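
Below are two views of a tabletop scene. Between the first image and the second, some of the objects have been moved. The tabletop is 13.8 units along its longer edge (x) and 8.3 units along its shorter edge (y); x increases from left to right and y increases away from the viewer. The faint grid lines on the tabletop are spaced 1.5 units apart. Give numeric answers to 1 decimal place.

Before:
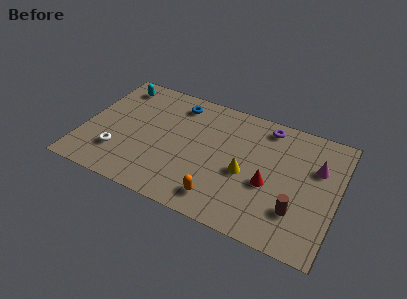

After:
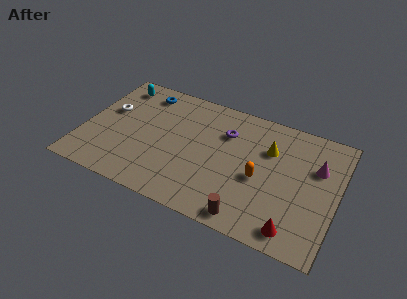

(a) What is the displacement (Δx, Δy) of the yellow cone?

(1.1, 2.1)

The yellow cone started near (8.9, 3.6) and ended near (10.0, 5.7).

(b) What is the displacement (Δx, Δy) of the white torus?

(-0.9, 2.8)

The white torus was at about (2.1, 2.2) and moved to about (1.2, 5.0).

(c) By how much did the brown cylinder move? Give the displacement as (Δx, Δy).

(-2.4, -1.4)

The brown cylinder started near (11.8, 2.3) and ended near (9.4, 0.9).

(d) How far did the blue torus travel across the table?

1.9

The blue torus moved from about (4.8, 6.9) to (2.9, 7.0), a distance of √(1.9² + 0.1²) ≈ 1.9.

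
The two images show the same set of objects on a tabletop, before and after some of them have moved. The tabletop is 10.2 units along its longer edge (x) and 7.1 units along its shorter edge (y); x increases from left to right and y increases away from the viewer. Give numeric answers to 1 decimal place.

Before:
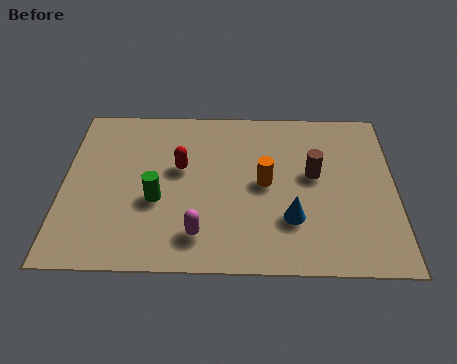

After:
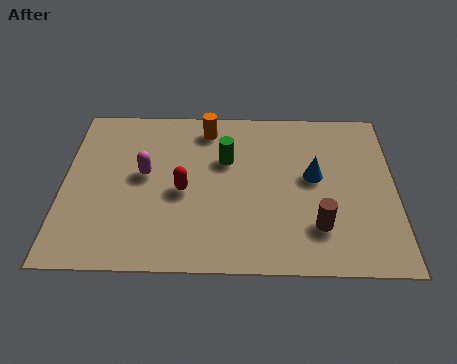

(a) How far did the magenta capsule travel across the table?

3.0

The magenta capsule was near (4.2, 1.4) before and (2.5, 3.9) after, so it travelled √(1.7² + 2.5²) ≈ 3.0 units.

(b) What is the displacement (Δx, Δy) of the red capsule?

(0.1, -1.0)

The red capsule was at about (3.6, 4.2) and moved to about (3.7, 3.2).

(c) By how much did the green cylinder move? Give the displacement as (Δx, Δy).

(2.1, 1.8)

The green cylinder started near (2.9, 2.8) and ended near (5.0, 4.6).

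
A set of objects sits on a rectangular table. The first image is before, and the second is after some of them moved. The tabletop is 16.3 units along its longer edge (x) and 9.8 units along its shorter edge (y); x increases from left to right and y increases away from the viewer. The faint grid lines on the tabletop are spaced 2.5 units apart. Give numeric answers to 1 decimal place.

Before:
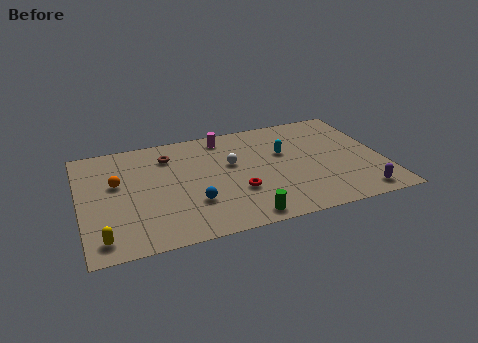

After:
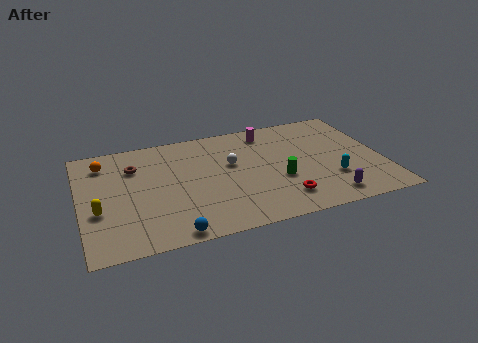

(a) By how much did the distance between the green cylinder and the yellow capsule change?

+2.3

Before: roughly 7.4 units apart; after: 9.7. That's 2.3 units further apart.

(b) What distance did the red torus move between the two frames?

2.6

The red torus was near (8.3, 3.3) before and (10.6, 2.0) after, so it travelled √(2.3² + 1.3²) ≈ 2.6 units.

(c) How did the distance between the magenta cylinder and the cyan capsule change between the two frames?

+2.2

Before: roughly 3.9 units apart; after: 6.1. That's 2.2 units further apart.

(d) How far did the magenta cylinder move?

2.4

From (8.0, 8.5) to (10.4, 8.3), the magenta cylinder covered √(2.4² + 0.2²) ≈ 2.4 units.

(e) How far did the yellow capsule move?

2.3

From (1.0, 1.4) to (0.9, 3.7), the yellow capsule covered √(0.1² + 2.3²) ≈ 2.3 units.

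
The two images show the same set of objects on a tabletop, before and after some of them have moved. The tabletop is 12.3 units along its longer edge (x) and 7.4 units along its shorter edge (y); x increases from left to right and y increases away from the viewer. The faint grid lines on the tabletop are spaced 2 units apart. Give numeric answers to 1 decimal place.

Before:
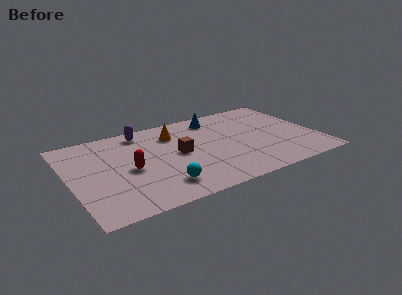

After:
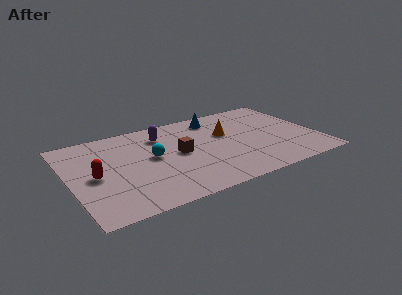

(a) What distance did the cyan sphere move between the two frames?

2.5

From (4.2, 1.5) to (4.1, 4.0), the cyan sphere covered √(0.1² + 2.5²) ≈ 2.5 units.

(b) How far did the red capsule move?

1.7

The red capsule was near (2.9, 3.4) before and (1.2, 3.5) after, so it travelled √(1.7² + 0.1²) ≈ 1.7 units.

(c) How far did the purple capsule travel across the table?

1.1

The purple capsule moved from about (3.9, 6.4) to (4.8, 5.7), a distance of √(0.9² + 0.7²) ≈ 1.1.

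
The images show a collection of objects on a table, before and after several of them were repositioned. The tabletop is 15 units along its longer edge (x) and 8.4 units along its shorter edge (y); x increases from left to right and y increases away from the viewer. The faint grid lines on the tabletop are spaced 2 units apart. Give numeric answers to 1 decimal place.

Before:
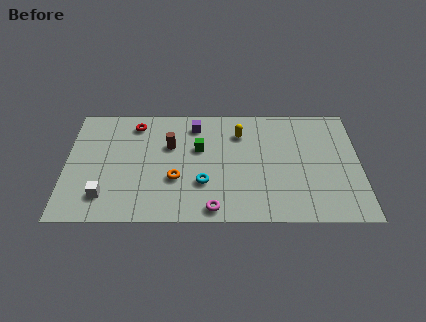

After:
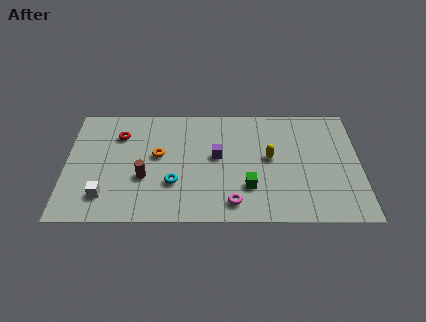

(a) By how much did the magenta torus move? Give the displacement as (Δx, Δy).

(1.0, 0.4)

The magenta torus started near (7.5, 0.9) and ended near (8.5, 1.3).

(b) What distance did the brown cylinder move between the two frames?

2.6

The brown cylinder moved from about (5.3, 5.4) to (4.0, 3.1), a distance of √(1.3² + 2.3²) ≈ 2.6.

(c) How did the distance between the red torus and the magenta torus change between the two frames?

+0.3

They were about 7.3 units apart before and 7.6 after — 0.3 units further apart.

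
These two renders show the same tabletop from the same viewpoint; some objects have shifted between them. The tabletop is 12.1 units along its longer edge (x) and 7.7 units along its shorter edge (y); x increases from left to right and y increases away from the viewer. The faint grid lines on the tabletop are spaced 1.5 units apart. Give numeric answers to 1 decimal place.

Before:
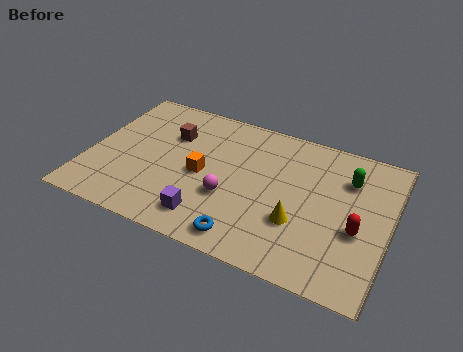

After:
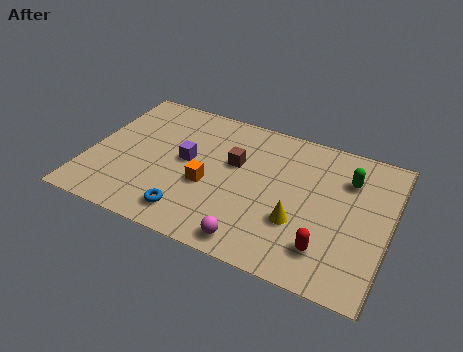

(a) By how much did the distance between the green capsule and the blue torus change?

+1.5

They were about 5.8 units apart before and 7.3 after — 1.5 units further apart.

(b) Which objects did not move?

the yellow cone and the green capsule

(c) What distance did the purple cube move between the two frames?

3.0

From (5.1, 1.4) to (3.9, 4.1), the purple cube covered √(1.2² + 2.7²) ≈ 3.0 units.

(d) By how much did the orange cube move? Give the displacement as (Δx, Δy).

(0.3, -0.5)

The orange cube started near (4.6, 3.6) and ended near (4.9, 3.1).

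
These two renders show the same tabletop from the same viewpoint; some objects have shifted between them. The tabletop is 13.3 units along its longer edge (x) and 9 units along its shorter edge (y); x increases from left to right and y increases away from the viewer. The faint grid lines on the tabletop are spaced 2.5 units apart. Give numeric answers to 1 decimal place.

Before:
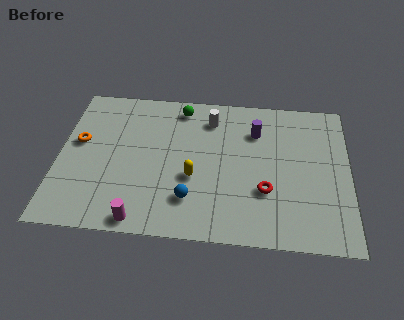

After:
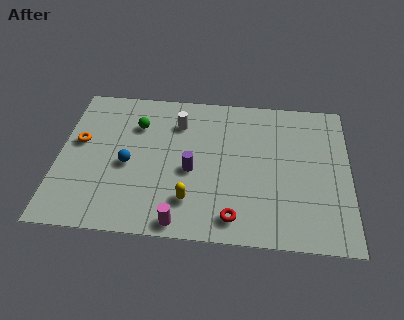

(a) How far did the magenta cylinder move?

1.8

From (3.9, 0.8) to (5.7, 0.8), the magenta cylinder covered √(1.8² + 0.0²) ≈ 1.8 units.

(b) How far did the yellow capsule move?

1.4

The yellow capsule was near (6.2, 3.5) before and (6.1, 2.1) after, so it travelled √(0.1² + 1.4²) ≈ 1.4 units.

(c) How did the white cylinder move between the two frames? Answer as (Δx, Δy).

(-1.5, -0.4)

The white cylinder started near (6.9, 7.2) and ended near (5.4, 6.8).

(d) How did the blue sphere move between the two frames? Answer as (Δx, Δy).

(-2.9, 1.8)

From the two frames, the blue sphere sits at roughly (6.1, 2.2) before and (3.2, 4.0) after.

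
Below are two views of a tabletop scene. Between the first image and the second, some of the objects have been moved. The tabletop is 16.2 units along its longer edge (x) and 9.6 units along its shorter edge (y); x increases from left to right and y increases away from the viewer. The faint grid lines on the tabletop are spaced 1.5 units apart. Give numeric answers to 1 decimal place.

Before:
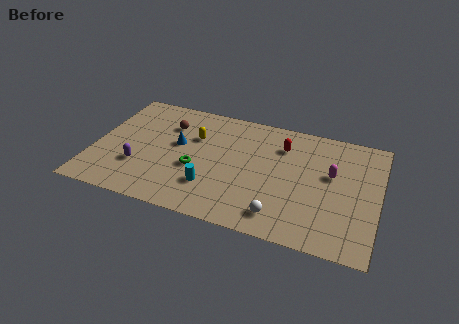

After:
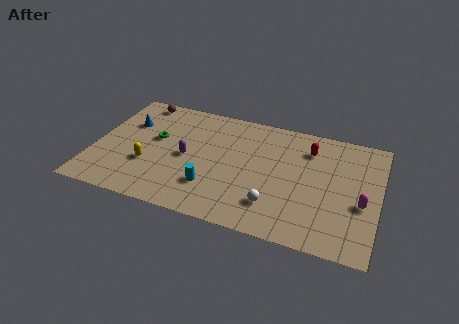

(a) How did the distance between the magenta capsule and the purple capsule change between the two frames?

-1.1

The distance was about 11.1 in the first image and 10.0 in the second, so they moved 1.1 units closer together.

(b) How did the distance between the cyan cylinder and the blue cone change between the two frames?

+2.9

The distance was about 3.6 in the first image and 6.5 in the second, so they moved 2.9 units further apart.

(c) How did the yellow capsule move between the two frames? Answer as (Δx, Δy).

(-2.4, -3.1)

The yellow capsule started near (5.6, 6.4) and ended near (3.2, 3.3).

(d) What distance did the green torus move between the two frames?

3.1

The green torus moved from about (5.9, 3.8) to (3.4, 5.6), a distance of √(2.5² + 1.8²) ≈ 3.1.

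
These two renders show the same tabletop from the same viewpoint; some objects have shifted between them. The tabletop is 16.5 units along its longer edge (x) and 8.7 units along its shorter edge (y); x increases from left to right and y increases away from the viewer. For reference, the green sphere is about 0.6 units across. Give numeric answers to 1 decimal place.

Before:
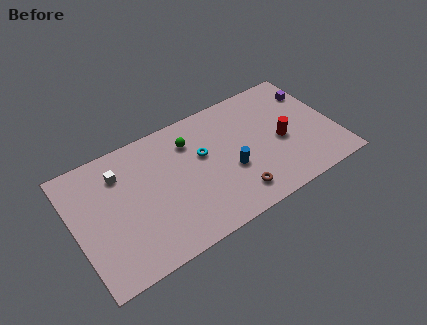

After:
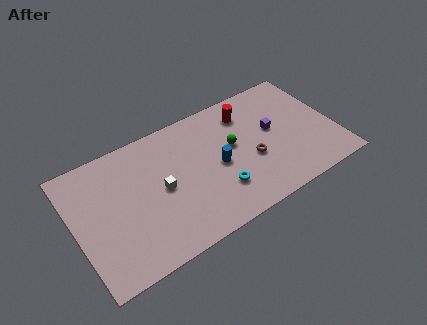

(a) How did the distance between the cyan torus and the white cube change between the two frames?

-1.4

Before: roughly 5.3 units apart; after: 3.9. That's 1.4 units closer together.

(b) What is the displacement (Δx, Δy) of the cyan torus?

(0.6, -2.9)

The cyan torus started near (8.2, 5.3) and ended near (8.8, 2.4).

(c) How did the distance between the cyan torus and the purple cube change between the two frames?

-2.9

The distance was about 7.5 in the first image and 4.6 in the second, so they moved 2.9 units closer together.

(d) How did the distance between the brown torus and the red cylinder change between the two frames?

-0.7

They were about 4.1 units apart before and 3.4 after — 0.7 units closer together.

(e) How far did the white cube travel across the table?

3.3

From (3.1, 6.6) to (5.4, 4.3), the white cube covered √(2.3² + 2.3²) ≈ 3.3 units.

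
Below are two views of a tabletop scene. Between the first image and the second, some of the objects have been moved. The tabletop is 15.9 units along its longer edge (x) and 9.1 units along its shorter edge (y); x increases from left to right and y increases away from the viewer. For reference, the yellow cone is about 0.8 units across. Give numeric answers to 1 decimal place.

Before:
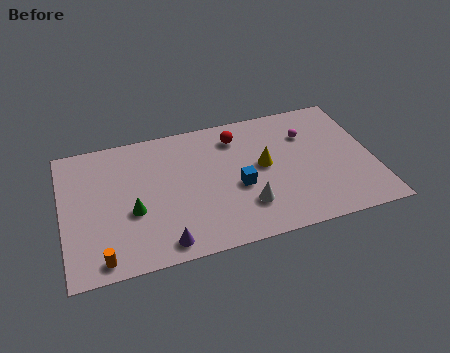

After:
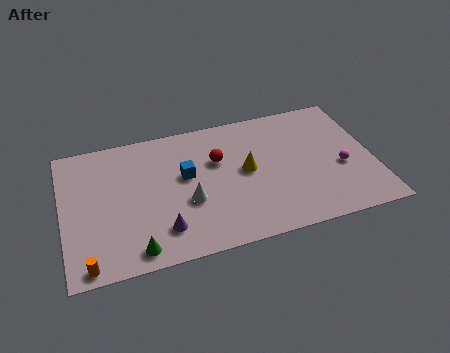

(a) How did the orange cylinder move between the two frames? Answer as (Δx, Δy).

(-0.7, -0.2)

From the two frames, the orange cylinder sits at roughly (1.8, 1.0) before and (1.1, 0.8) after.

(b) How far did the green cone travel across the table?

2.5

From (3.5, 3.6) to (3.5, 1.1), the green cone covered √(0.0² + 2.5²) ≈ 2.5 units.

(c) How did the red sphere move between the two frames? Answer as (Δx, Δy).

(-1.1, -1.4)

From the two frames, the red sphere sits at roughly (9.1, 7.3) before and (8.0, 5.9) after.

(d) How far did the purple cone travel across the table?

0.9

The purple cone was near (4.9, 1.1) before and (4.9, 2.0) after, so it travelled √(0.0² + 0.9²) ≈ 0.9 units.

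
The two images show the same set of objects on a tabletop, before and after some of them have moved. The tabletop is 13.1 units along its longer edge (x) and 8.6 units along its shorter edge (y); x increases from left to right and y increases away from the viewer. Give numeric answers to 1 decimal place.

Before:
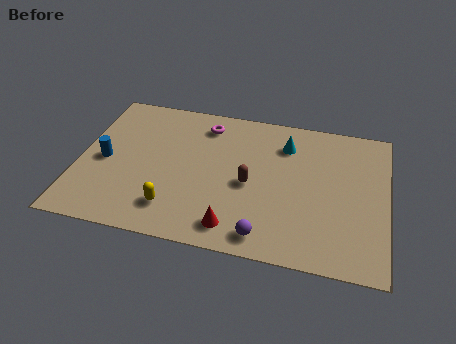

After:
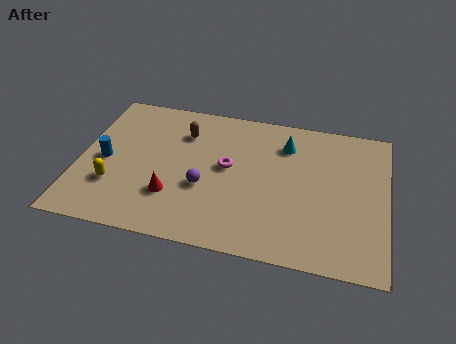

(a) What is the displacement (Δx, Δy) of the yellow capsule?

(-2.6, 0.8)

The yellow capsule started near (4.2, 1.8) and ended near (1.6, 2.6).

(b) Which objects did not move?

the cyan cone and the blue cylinder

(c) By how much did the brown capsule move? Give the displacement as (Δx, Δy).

(-3.0, 2.5)

From the two frames, the brown capsule sits at roughly (7.3, 3.9) before and (4.3, 6.4) after.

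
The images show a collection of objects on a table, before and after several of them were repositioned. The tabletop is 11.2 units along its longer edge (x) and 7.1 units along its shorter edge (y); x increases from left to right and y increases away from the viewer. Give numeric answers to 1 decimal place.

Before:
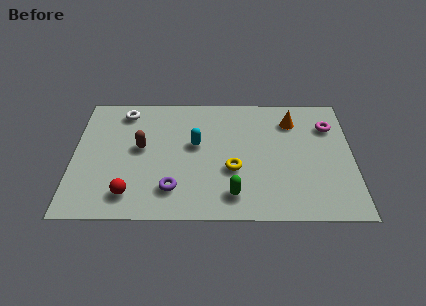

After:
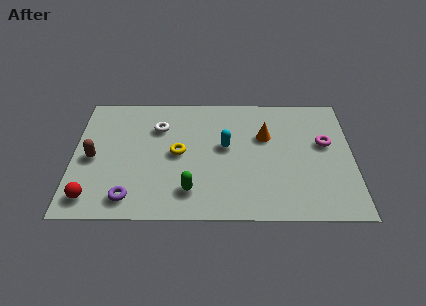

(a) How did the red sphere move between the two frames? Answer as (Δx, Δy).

(-1.5, -0.2)

The red sphere was at about (2.3, 1.3) and moved to about (0.8, 1.1).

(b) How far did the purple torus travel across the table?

1.8

From (4.0, 1.6) to (2.3, 1.1), the purple torus covered √(1.7² + 0.5²) ≈ 1.8 units.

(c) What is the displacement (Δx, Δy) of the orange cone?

(-1.1, -0.9)

The orange cone was at about (8.8, 5.5) and moved to about (7.7, 4.6).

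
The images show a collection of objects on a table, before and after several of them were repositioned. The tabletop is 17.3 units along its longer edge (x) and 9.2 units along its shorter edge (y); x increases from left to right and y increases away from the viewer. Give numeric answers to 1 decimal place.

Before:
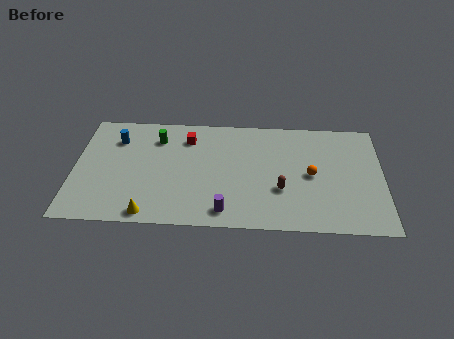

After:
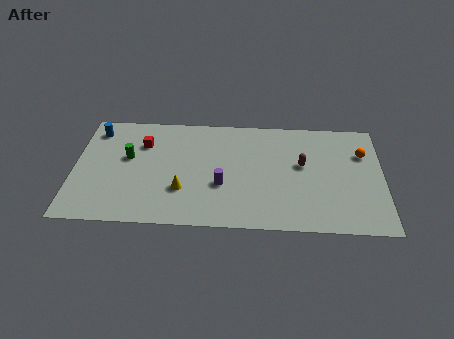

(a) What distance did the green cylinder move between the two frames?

2.3

From (4.6, 7.1) to (3.0, 5.4), the green cylinder covered √(1.6² + 1.7²) ≈ 2.3 units.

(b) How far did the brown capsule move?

2.4

The brown capsule was near (11.6, 3.2) before and (12.8, 5.3) after, so it travelled √(1.2² + 2.1²) ≈ 2.4 units.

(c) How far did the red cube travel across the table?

2.6

The red cube moved from about (6.3, 7.2) to (3.8, 6.6), a distance of √(2.5² + 0.6²) ≈ 2.6.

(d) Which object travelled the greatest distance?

the orange sphere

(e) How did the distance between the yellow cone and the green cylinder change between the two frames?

-2.2

They were about 6.2 units apart before and 4.0 after — 2.2 units closer together.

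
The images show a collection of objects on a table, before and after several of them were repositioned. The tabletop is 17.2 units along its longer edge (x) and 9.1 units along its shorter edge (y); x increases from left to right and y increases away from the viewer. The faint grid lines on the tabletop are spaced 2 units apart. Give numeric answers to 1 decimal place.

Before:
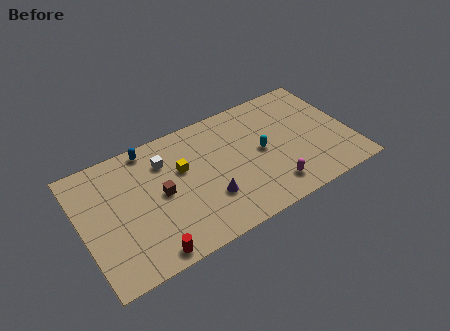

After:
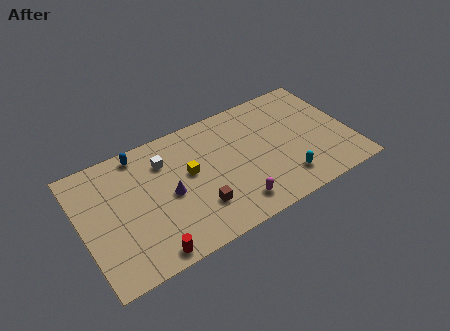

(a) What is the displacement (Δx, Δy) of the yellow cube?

(0.4, -0.5)

From the two frames, the yellow cube sits at roughly (6.5, 5.7) before and (6.9, 5.2) after.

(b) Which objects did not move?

the red cylinder and the white cube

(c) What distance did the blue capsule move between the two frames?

0.6

From (4.7, 8.2) to (4.1, 8.1), the blue capsule covered √(0.6² + 0.1²) ≈ 0.6 units.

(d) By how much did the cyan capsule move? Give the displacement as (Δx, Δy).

(1.1, -2.7)

The cyan capsule was at about (11.5, 4.6) and moved to about (12.6, 1.9).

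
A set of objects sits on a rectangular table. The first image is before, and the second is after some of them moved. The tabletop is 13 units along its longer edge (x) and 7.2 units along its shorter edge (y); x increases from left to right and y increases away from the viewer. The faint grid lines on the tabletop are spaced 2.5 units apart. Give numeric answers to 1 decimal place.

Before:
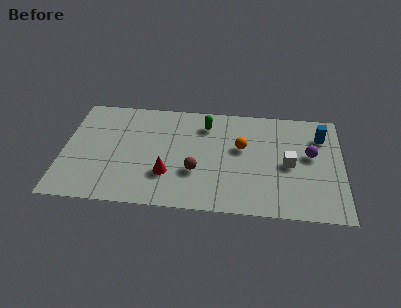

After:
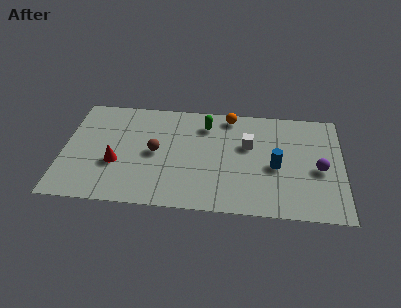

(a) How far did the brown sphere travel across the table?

2.2

The brown sphere was near (6.2, 2.5) before and (4.3, 3.6) after, so it travelled √(1.9² + 1.1²) ≈ 2.2 units.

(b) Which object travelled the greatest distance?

the blue cylinder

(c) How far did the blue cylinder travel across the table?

3.0

From (12.0, 5.4) to (9.9, 3.2), the blue cylinder covered √(2.1² + 2.2²) ≈ 3.0 units.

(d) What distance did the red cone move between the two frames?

2.5

The red cone moved from about (4.9, 2.2) to (2.5, 2.7), a distance of √(2.4² + 0.5²) ≈ 2.5.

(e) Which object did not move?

the green capsule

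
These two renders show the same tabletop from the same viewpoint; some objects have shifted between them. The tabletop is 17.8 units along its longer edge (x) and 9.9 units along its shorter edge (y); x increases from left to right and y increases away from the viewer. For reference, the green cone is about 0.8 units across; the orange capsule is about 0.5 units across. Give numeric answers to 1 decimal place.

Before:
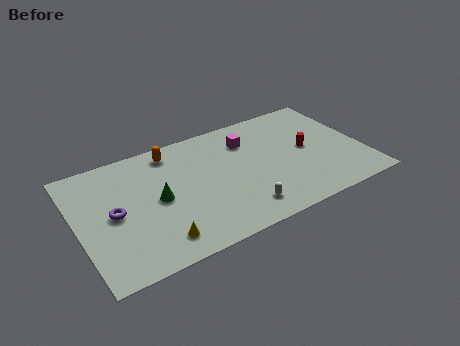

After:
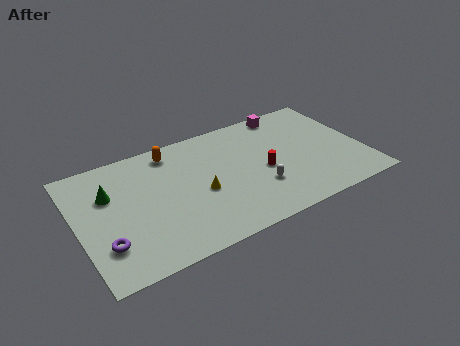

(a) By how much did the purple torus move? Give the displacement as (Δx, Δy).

(-0.8, -2.2)

The purple torus started near (2.2, 4.9) and ended near (1.4, 2.7).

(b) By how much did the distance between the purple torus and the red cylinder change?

-2.0

They were about 12.2 units apart before and 10.2 after — 2.0 units closer together.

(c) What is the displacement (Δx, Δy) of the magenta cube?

(2.8, 1.5)

The magenta cube was at about (10.9, 7.4) and moved to about (13.7, 8.9).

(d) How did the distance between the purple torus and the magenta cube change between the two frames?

+4.7

They were about 9.1 units apart before and 13.8 after — 4.7 units further apart.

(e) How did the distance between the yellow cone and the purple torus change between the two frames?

+2.4

The distance was about 3.9 in the first image and 6.3 in the second, so they moved 2.4 units further apart.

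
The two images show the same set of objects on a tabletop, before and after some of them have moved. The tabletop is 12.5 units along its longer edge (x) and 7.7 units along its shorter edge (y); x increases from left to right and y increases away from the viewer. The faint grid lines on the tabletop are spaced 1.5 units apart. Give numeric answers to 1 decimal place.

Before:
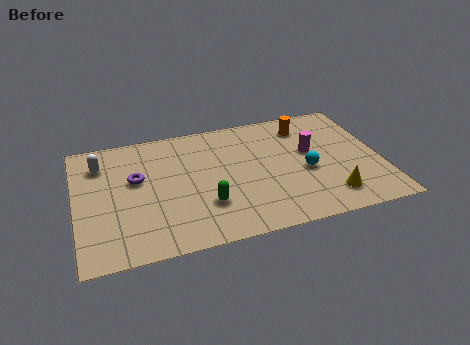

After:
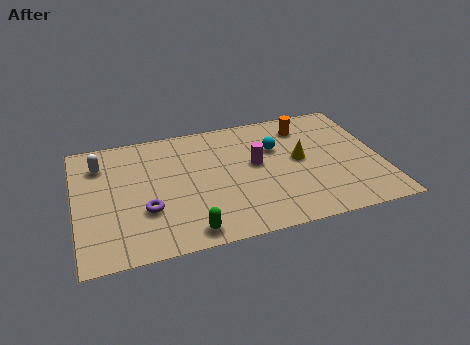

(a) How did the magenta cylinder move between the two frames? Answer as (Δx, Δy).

(-2.3, -0.2)

The magenta cylinder was at about (9.7, 4.5) and moved to about (7.4, 4.3).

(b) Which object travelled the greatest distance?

the yellow cone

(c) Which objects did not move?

the orange cylinder and the white capsule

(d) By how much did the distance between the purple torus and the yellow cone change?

-1.7

Before: roughly 8.3 units apart; after: 6.6. That's 1.7 units closer together.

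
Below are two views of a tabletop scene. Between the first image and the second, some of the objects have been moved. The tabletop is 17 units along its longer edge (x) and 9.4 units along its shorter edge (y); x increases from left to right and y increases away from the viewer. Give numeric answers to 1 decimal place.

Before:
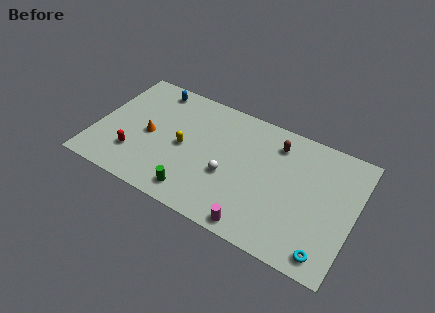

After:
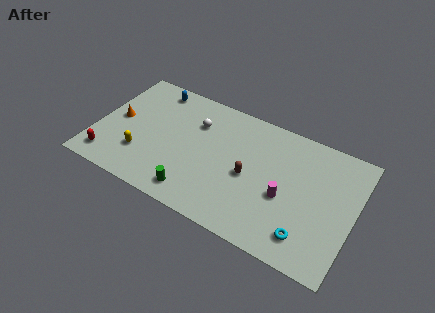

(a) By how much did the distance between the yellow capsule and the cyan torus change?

+0.8

Before: roughly 10.3 units apart; after: 11.1. That's 0.8 units further apart.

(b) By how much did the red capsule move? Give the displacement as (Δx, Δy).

(-1.6, -1.0)

The red capsule was at about (2.8, 2.5) and moved to about (1.2, 1.5).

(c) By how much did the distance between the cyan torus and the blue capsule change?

-1.4

They were about 14.2 units apart before and 12.8 after — 1.4 units closer together.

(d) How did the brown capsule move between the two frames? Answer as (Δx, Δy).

(-1.4, -3.2)

From the two frames, the brown capsule sits at roughly (11.6, 7.5) before and (10.2, 4.3) after.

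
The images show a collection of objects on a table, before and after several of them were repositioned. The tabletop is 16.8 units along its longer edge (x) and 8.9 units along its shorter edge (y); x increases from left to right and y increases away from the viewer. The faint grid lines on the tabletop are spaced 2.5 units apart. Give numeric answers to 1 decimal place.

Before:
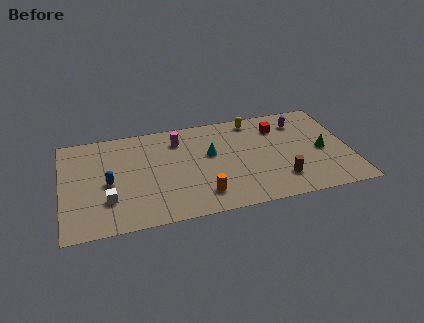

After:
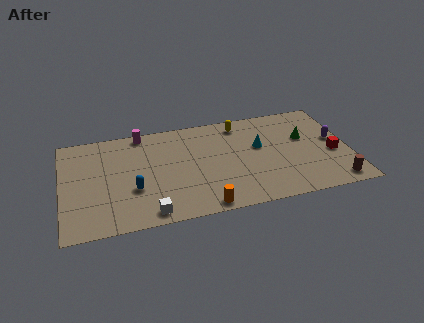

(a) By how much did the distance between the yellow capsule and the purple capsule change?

+3.2

Before: roughly 2.8 units apart; after: 6.0. That's 3.2 units further apart.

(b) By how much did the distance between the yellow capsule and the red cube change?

+4.8

The distance was about 1.7 in the first image and 6.5 in the second, so they moved 4.8 units further apart.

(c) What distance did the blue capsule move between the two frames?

1.7

The blue capsule was near (2.7, 4.1) before and (4.1, 3.2) after, so it travelled √(1.4² + 0.9²) ≈ 1.7 units.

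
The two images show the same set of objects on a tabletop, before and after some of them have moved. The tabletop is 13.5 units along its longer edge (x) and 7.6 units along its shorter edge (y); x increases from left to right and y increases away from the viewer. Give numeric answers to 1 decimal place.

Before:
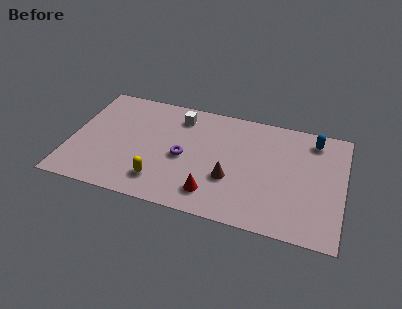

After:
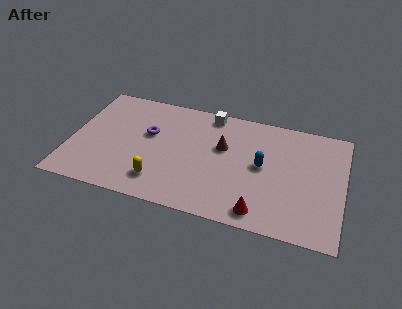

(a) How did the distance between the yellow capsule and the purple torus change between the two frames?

+1.0

They were about 2.1 units apart before and 3.1 after — 1.0 units further apart.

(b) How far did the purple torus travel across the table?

2.1

From (5.6, 3.5) to (3.8, 4.6), the purple torus covered √(1.8² + 1.1²) ≈ 2.1 units.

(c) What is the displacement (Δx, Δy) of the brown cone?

(-0.5, 2.0)

The brown cone started near (8.0, 2.7) and ended near (7.5, 4.7).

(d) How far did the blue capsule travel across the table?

3.4

The blue capsule moved from about (11.9, 6.4) to (9.5, 4.0), a distance of √(2.4² + 2.4²) ≈ 3.4.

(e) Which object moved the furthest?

the blue capsule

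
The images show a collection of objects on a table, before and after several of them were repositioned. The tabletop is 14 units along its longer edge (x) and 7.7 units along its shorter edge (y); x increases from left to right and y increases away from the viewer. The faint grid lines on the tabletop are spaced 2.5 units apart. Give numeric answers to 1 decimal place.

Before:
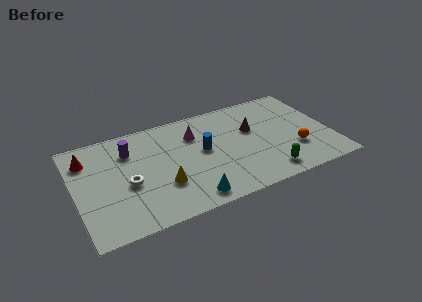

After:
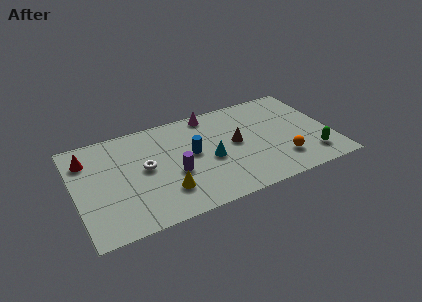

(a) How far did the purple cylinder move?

3.4

The purple cylinder was near (3.1, 5.7) before and (5.3, 3.1) after, so it travelled √(2.2² + 2.6²) ≈ 3.4 units.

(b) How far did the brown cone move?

1.2

The brown cone moved from about (9.8, 4.8) to (8.8, 4.1), a distance of √(1.0² + 0.7²) ≈ 1.2.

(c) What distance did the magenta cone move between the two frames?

1.6

The magenta cone was near (6.7, 5.6) before and (7.7, 6.9) after, so it travelled √(1.0² + 1.3²) ≈ 1.6 units.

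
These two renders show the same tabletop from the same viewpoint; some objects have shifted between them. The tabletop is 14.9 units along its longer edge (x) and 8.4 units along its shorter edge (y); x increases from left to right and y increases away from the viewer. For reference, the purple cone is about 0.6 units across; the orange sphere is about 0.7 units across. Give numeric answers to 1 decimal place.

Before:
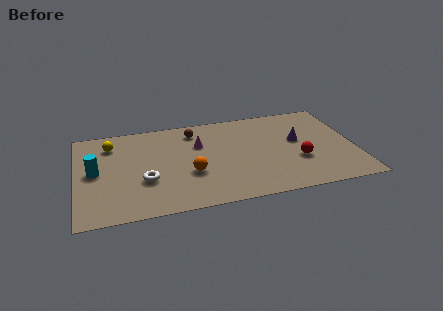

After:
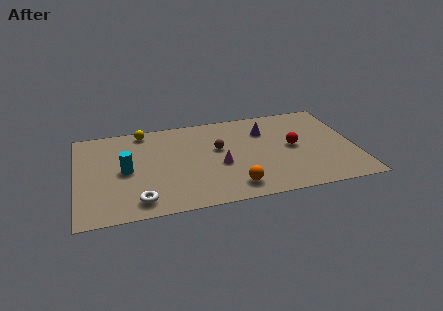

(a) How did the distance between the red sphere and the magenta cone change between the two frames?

-1.7

The distance was about 5.8 in the first image and 4.1 in the second, so they moved 1.7 units closer together.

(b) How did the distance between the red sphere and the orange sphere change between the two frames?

-1.3

Before: roughly 5.8 units apart; after: 4.5. That's 1.3 units closer together.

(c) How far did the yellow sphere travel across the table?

2.0

The yellow sphere was near (1.9, 6.6) before and (3.7, 7.5) after, so it travelled √(1.8² + 0.9²) ≈ 2.0 units.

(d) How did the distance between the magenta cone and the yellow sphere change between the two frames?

+0.8

The distance was about 4.8 in the first image and 5.6 in the second, so they moved 0.8 units further apart.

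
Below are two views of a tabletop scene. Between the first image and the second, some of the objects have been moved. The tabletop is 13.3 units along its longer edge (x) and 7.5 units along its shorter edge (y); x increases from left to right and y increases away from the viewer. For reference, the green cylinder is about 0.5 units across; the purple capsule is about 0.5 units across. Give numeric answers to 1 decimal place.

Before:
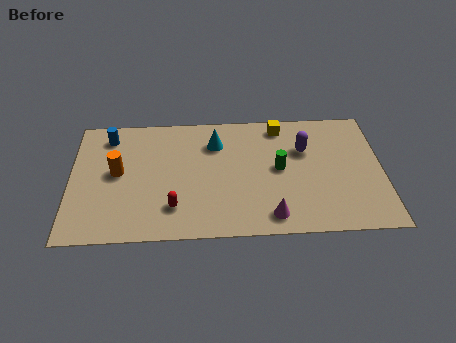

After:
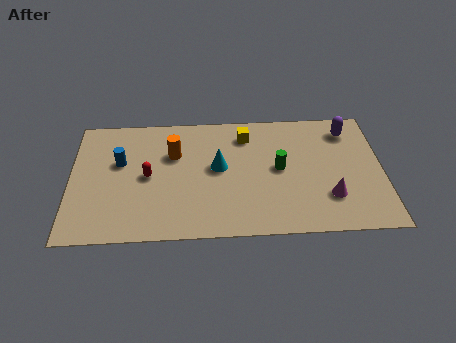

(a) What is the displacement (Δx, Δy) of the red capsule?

(-1.1, 1.9)

From the two frames, the red capsule sits at roughly (4.4, 1.8) before and (3.3, 3.7) after.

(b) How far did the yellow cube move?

1.6

The yellow cube was near (9.0, 6.5) before and (7.5, 6.0) after, so it travelled √(1.5² + 0.5²) ≈ 1.6 units.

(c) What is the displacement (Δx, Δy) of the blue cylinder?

(0.5, -1.6)

The blue cylinder was at about (1.6, 6.2) and moved to about (2.1, 4.6).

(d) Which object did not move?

the green cylinder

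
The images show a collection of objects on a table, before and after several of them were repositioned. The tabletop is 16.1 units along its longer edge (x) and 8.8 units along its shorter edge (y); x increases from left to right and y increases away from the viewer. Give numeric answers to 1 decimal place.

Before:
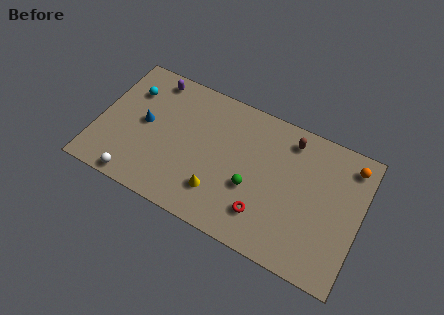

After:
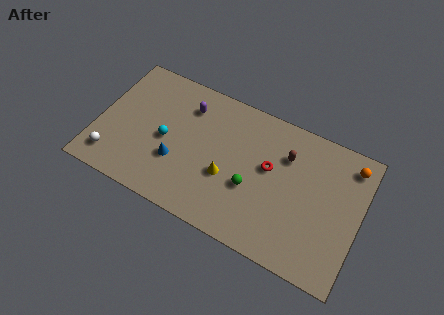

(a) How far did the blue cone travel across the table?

2.7

The blue cone moved from about (2.8, 4.6) to (5.0, 3.0), a distance of √(2.2² + 1.6²) ≈ 2.7.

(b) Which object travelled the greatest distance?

the cyan sphere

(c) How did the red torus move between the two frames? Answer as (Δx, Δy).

(0.0, 3.0)

From the two frames, the red torus sits at roughly (10.5, 2.1) before and (10.5, 5.1) after.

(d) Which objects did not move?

the orange sphere and the green sphere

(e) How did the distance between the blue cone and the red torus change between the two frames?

-2.2

They were about 8.1 units apart before and 5.9 after — 2.2 units closer together.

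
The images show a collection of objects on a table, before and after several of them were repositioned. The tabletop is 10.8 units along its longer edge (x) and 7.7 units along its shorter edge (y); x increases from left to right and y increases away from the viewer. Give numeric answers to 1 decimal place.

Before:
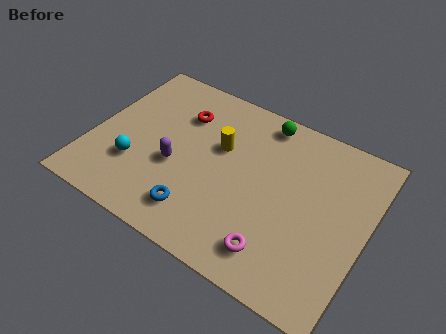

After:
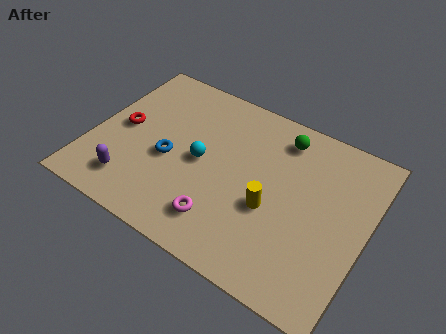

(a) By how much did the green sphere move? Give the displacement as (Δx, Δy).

(0.8, -0.4)

The green sphere started near (6.3, 6.8) and ended near (7.1, 6.4).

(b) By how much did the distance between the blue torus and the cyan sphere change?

-1.5

The distance was about 2.8 in the first image and 1.3 in the second, so they moved 1.5 units closer together.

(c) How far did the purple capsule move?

2.2

From (3.4, 3.1) to (1.9, 1.5), the purple capsule covered √(1.5² + 1.6²) ≈ 2.2 units.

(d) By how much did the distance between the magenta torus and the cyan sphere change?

-3.4

The distance was about 5.9 in the first image and 2.5 in the second, so they moved 3.4 units closer together.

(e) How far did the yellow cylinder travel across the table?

2.9

The yellow cylinder was near (4.9, 4.8) before and (7.2, 3.1) after, so it travelled √(2.3² + 1.7²) ≈ 2.9 units.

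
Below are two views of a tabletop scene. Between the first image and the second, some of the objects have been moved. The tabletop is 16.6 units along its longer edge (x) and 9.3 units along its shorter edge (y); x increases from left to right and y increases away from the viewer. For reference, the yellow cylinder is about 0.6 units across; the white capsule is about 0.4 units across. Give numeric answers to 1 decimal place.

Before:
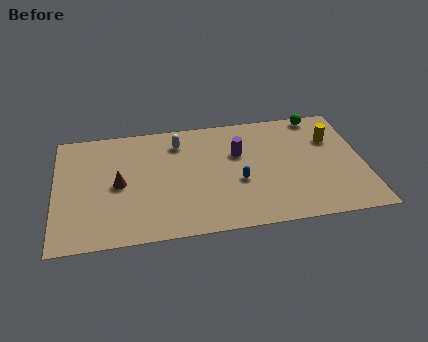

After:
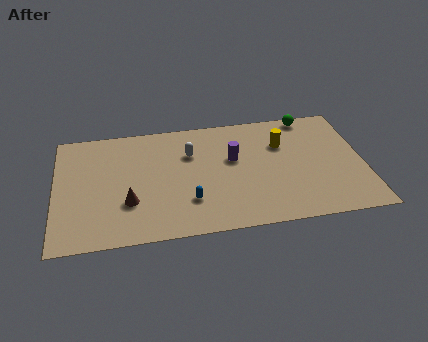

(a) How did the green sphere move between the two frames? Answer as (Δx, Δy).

(-0.5, 0.0)

From the two frames, the green sphere sits at roughly (14.4, 8.5) before and (13.9, 8.5) after.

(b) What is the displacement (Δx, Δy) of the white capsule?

(0.6, -1.0)

The white capsule was at about (6.7, 7.4) and moved to about (7.3, 6.4).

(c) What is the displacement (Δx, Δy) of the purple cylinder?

(-0.3, -0.4)

From the two frames, the purple cylinder sits at roughly (9.9, 6.0) before and (9.6, 5.6) after.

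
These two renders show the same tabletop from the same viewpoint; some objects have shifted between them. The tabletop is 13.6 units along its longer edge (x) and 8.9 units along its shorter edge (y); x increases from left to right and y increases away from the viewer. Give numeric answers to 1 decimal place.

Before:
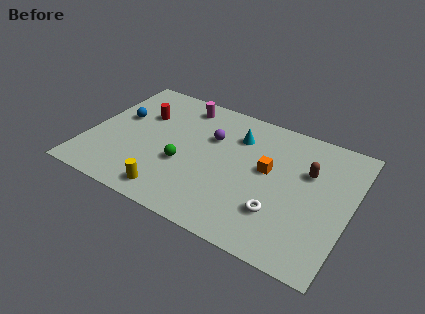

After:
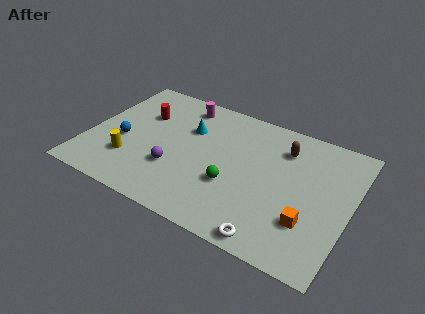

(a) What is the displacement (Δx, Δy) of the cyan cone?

(-2.5, -0.6)

The cyan cone was at about (7.5, 6.6) and moved to about (5.0, 6.0).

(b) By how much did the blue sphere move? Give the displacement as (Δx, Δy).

(0.4, -1.6)

From the two frames, the blue sphere sits at roughly (1.4, 5.3) before and (1.8, 3.7) after.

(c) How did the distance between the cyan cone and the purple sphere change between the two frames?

+1.6

They were about 1.5 units apart before and 3.1 after — 1.6 units further apart.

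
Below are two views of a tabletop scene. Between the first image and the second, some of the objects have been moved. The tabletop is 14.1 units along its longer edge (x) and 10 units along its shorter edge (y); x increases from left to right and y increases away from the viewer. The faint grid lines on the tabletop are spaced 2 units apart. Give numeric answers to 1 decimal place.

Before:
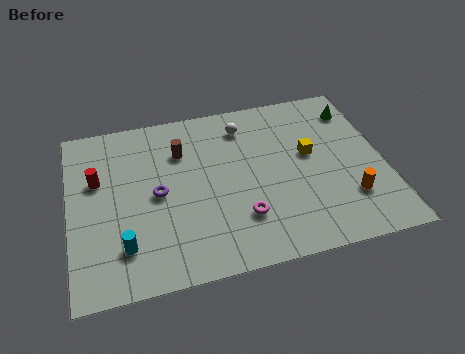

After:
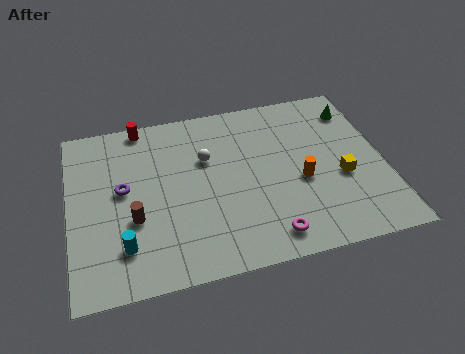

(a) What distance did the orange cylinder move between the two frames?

2.5

The orange cylinder was near (12.3, 2.7) before and (10.3, 4.2) after, so it travelled √(2.0² + 1.5²) ≈ 2.5 units.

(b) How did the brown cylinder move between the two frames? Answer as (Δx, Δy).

(-2.3, -3.5)

The brown cylinder started near (5.1, 7.2) and ended near (2.8, 3.7).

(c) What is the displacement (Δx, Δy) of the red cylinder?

(2.1, 2.9)

The red cylinder was at about (1.3, 6.3) and moved to about (3.4, 9.2).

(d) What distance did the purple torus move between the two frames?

1.6

The purple torus was near (3.9, 4.9) before and (2.4, 5.5) after, so it travelled √(1.5² + 0.6²) ≈ 1.6 units.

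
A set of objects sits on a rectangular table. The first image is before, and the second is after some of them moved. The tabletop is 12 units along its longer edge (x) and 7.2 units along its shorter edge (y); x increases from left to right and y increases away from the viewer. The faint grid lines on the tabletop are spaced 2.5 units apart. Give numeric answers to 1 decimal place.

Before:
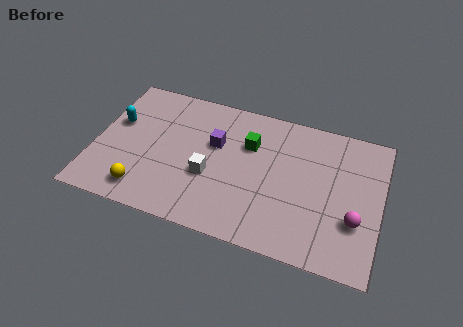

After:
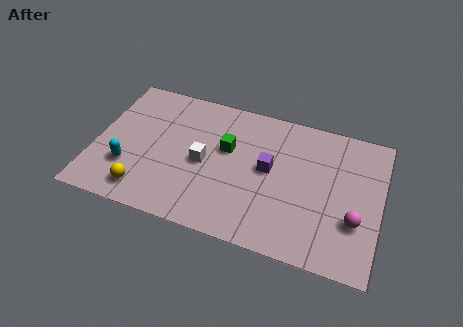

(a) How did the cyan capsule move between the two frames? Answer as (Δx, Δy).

(0.7, -2.2)

From the two frames, the cyan capsule sits at roughly (0.8, 4.4) before and (1.5, 2.2) after.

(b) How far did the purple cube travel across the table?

2.4

The purple cube moved from about (5.0, 4.5) to (7.3, 3.9), a distance of √(2.3² + 0.6²) ≈ 2.4.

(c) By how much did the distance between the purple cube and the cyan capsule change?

+1.8

Before: roughly 4.2 units apart; after: 6.0. That's 1.8 units further apart.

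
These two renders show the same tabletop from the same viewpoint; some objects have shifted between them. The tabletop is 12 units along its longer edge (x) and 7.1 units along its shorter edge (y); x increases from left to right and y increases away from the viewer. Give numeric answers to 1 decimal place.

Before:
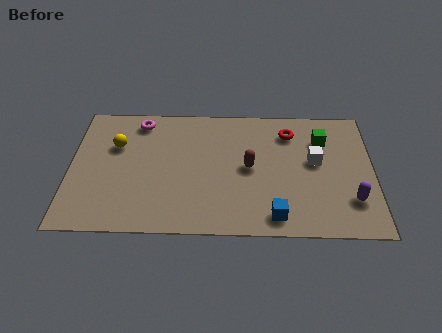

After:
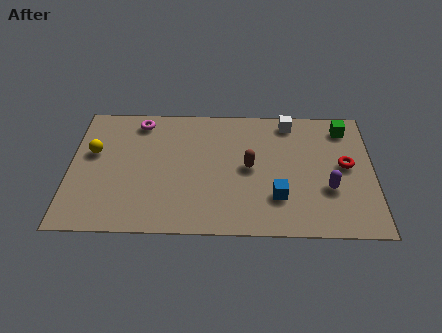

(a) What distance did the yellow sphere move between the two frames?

1.0

The yellow sphere was near (1.8, 4.7) before and (0.9, 4.3) after, so it travelled √(0.9² + 0.4²) ≈ 1.0 units.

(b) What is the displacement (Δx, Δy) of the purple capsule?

(-0.9, 0.6)

From the two frames, the purple capsule sits at roughly (11.1, 1.9) before and (10.2, 2.5) after.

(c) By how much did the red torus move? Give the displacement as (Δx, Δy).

(2.2, -1.8)

From the two frames, the red torus sits at roughly (8.7, 5.6) before and (10.9, 3.8) after.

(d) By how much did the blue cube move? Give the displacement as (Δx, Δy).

(0.1, 1.0)

The blue cube started near (8.1, 1.0) and ended near (8.2, 2.0).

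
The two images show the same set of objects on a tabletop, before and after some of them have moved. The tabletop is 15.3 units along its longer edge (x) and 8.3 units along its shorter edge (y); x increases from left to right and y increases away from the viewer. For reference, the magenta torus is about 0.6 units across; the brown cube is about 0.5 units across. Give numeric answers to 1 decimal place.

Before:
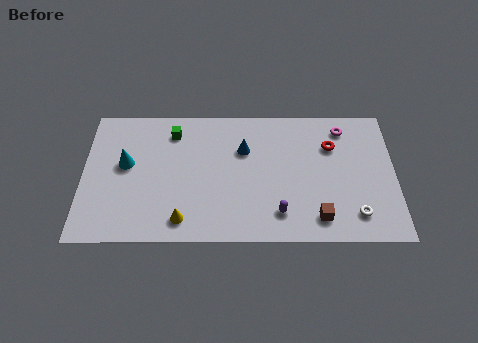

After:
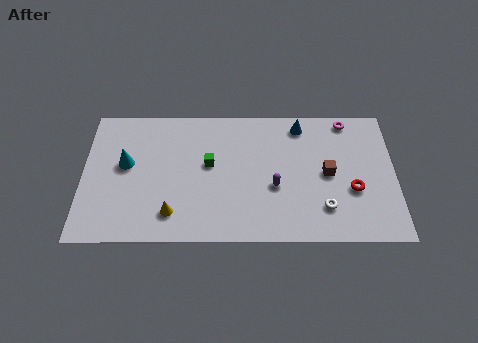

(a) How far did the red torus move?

2.9

From (12.2, 5.8) to (13.2, 3.1), the red torus covered √(1.0² + 2.7²) ≈ 2.9 units.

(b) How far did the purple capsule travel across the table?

1.6

The purple capsule was near (9.6, 1.7) before and (9.4, 3.3) after, so it travelled √(0.2² + 1.6²) ≈ 1.6 units.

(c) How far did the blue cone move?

3.2

The blue cone moved from about (7.9, 5.6) to (10.7, 7.1), a distance of √(2.8² + 1.5²) ≈ 3.2.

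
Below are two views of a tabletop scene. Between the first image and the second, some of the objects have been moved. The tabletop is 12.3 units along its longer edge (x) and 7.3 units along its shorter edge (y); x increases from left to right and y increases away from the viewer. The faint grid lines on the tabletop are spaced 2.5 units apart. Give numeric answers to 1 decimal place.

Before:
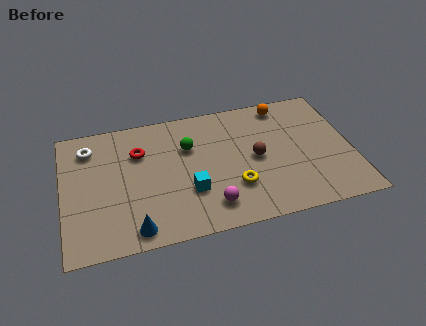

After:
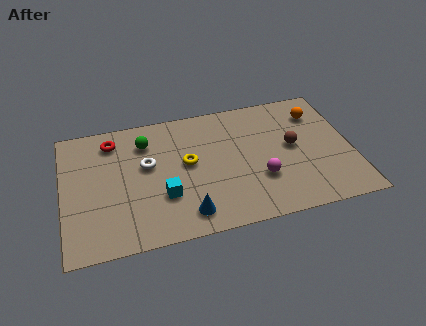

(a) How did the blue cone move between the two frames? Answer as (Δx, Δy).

(2.2, 0.3)

The blue cone was at about (2.9, 0.9) and moved to about (5.1, 1.2).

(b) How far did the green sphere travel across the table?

1.9

The green sphere moved from about (5.4, 4.9) to (3.6, 5.6), a distance of √(1.8² + 0.7²) ≈ 1.9.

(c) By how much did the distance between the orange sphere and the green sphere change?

+2.9

The distance was about 4.5 in the first image and 7.4 in the second, so they moved 2.9 units further apart.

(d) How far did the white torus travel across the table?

2.8

From (1.2, 5.8) to (3.6, 4.3), the white torus covered √(2.4² + 1.5²) ≈ 2.8 units.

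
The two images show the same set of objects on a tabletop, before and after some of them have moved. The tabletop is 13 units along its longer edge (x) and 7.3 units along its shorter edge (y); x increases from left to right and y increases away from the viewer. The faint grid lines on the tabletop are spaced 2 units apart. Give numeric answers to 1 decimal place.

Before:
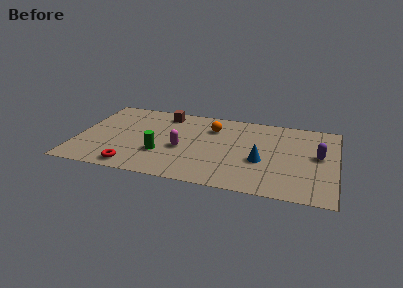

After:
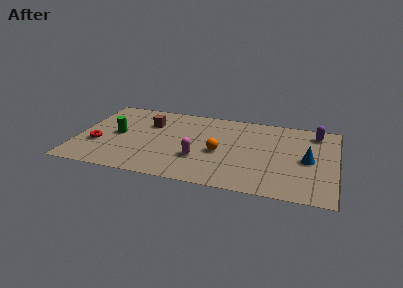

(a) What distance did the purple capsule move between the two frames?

2.1

From (12.1, 4.0) to (11.9, 6.1), the purple capsule covered √(0.2² + 2.1²) ≈ 2.1 units.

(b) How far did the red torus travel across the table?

2.5

The red torus was near (3.0, 0.9) before and (1.1, 2.6) after, so it travelled √(1.9² + 1.7²) ≈ 2.5 units.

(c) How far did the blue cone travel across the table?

2.4

The blue cone was near (9.3, 2.9) before and (11.6, 3.5) after, so it travelled √(2.3² + 0.6²) ≈ 2.4 units.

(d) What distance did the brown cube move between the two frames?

1.3

The brown cube was near (4.2, 6.2) before and (3.5, 5.1) after, so it travelled √(0.7² + 1.1²) ≈ 1.3 units.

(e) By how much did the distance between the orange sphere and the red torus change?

+0.3

They were about 5.8 units apart before and 6.1 after — 0.3 units further apart.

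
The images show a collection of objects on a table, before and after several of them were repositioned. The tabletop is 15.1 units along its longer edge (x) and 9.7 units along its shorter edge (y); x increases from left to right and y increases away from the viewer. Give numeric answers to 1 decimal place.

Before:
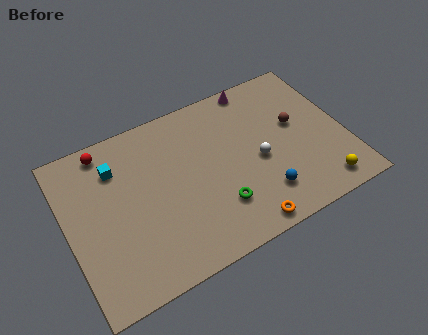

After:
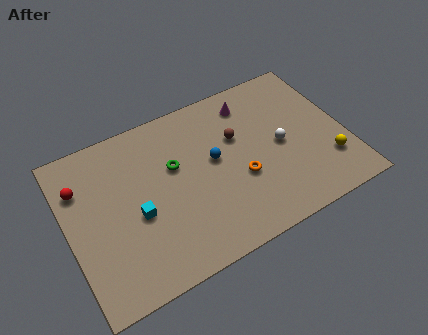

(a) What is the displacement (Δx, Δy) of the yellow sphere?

(0.6, 1.3)

The yellow sphere was at about (13.3, 1.3) and moved to about (13.9, 2.6).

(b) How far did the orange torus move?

2.8

The orange torus moved from about (8.9, 0.9) to (9.2, 3.7), a distance of √(0.3² + 2.8²) ≈ 2.8.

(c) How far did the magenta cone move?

1.0

The magenta cone moved from about (10.9, 8.9) to (10.4, 8.0), a distance of √(0.5² + 0.9²) ≈ 1.0.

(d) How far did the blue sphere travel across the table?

3.9

The blue sphere was near (10.2, 2.2) before and (8.0, 5.4) after, so it travelled √(2.2² + 3.2²) ≈ 3.9 units.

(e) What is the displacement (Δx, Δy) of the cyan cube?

(0.7, -3.2)

The cyan cube started near (2.9, 7.3) and ended near (3.6, 4.1).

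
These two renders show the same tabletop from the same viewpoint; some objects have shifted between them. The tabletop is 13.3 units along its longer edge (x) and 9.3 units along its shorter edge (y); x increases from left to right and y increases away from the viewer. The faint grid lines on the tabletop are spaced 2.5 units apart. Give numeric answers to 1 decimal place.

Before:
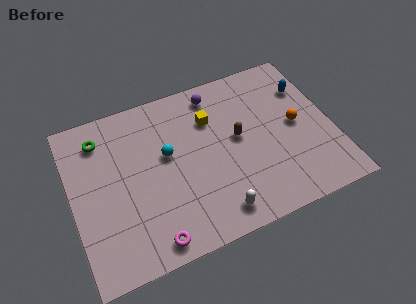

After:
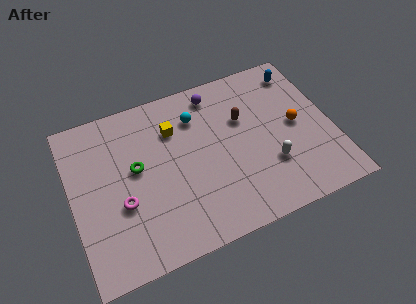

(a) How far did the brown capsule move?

1.1

From (8.5, 5.0) to (8.9, 6.0), the brown capsule covered √(0.4² + 1.0²) ≈ 1.1 units.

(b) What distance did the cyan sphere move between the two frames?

2.3

The cyan sphere was near (4.9, 5.4) before and (6.6, 7.0) after, so it travelled √(1.7² + 1.6²) ≈ 2.3 units.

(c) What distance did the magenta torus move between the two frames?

2.8

The magenta torus was near (3.6, 1.0) before and (2.4, 3.5) after, so it travelled √(1.2² + 2.5²) ≈ 2.8 units.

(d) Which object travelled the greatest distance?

the white capsule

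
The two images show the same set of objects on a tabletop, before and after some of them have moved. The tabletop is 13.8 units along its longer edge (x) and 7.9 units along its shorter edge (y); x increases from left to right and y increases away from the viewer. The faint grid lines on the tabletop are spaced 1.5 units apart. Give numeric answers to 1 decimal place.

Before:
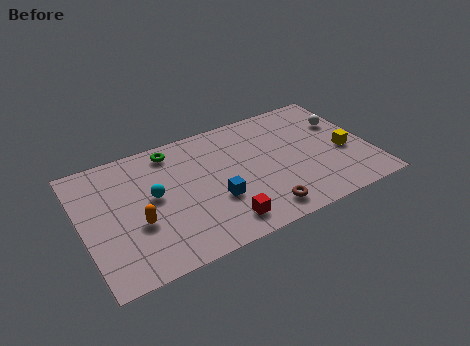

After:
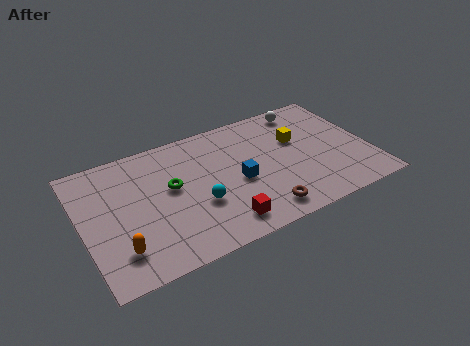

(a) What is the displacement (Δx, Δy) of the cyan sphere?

(2.0, -1.4)

From the two frames, the cyan sphere sits at roughly (3.4, 4.3) before and (5.4, 2.9) after.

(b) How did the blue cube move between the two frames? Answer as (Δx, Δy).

(1.2, 0.7)

The blue cube started near (6.2, 2.8) and ended near (7.4, 3.5).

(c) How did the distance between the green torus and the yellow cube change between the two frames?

-2.5

The distance was about 8.7 in the first image and 6.2 in the second, so they moved 2.5 units closer together.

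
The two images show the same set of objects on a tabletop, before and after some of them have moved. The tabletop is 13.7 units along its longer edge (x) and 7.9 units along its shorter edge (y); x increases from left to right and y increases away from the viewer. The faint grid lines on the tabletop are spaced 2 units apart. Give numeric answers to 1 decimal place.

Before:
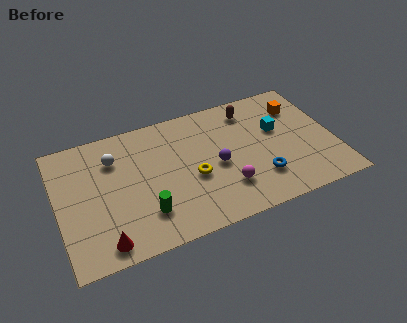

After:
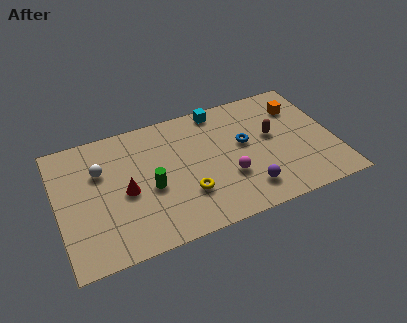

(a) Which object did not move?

the orange cube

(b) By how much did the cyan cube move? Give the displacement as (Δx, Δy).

(-2.7, 2.3)

The cyan cube was at about (11.0, 4.8) and moved to about (8.3, 7.1).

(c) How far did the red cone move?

2.9

From (2.0, 1.0) to (3.3, 3.6), the red cone covered √(1.3² + 2.6²) ≈ 2.9 units.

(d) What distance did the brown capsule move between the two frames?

2.2

The brown capsule was near (9.8, 6.5) before and (10.7, 4.5) after, so it travelled √(0.9² + 2.0²) ≈ 2.2 units.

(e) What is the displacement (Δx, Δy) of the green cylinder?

(0.4, 1.4)

From the two frames, the green cylinder sits at roughly (4.1, 2.0) before and (4.5, 3.4) after.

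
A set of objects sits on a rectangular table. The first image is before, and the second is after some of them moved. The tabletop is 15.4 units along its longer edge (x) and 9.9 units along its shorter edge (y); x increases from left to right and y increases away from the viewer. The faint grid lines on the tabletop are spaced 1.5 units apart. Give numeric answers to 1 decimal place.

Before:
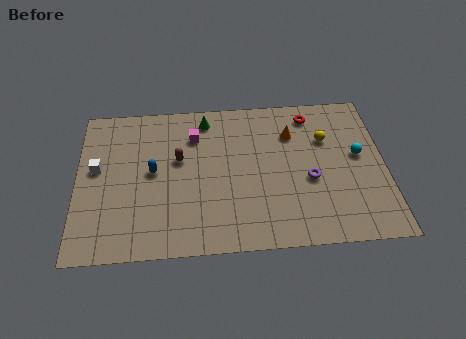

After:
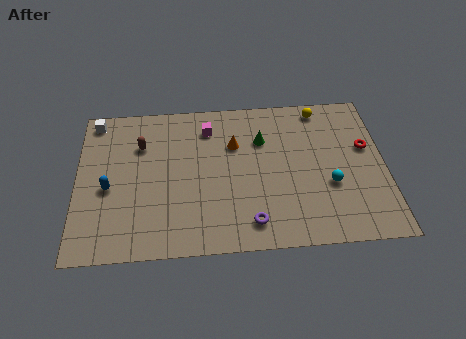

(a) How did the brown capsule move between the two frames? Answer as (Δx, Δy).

(-1.9, 1.1)

From the two frames, the brown capsule sits at roughly (5.1, 5.9) before and (3.2, 7.0) after.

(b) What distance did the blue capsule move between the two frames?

2.4

The blue capsule moved from about (3.8, 5.2) to (1.6, 4.3), a distance of √(2.2² + 0.9²) ≈ 2.4.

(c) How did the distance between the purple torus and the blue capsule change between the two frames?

-0.4

Before: roughly 7.9 units apart; after: 7.5. That's 0.4 units closer together.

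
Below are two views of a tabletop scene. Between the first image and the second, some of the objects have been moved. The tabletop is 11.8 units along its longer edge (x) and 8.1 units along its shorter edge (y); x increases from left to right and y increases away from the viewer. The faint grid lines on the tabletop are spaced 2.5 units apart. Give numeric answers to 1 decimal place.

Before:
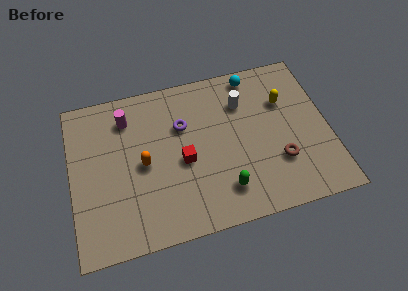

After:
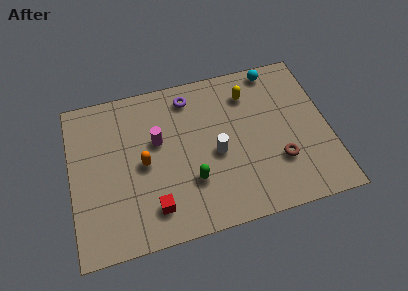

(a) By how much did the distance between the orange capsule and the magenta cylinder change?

-1.4

The distance was about 2.6 in the first image and 1.2 in the second, so they moved 1.4 units closer together.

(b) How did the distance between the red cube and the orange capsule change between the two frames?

+0.5

They were about 1.8 units apart before and 2.3 after — 0.5 units further apart.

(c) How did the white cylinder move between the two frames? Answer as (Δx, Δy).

(-1.4, -2.3)

The white cylinder started near (8.0, 5.9) and ended near (6.6, 3.6).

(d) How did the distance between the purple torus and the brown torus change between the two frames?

+0.6

Before: roughly 5.1 units apart; after: 5.7. That's 0.6 units further apart.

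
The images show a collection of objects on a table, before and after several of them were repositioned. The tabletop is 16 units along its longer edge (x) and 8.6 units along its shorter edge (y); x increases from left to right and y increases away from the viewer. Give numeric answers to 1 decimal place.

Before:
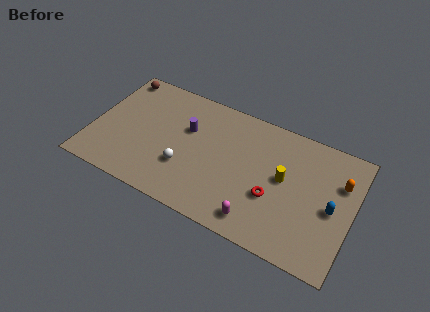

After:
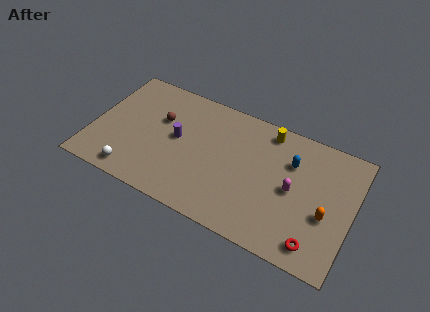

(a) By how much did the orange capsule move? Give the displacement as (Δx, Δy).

(-0.6, -2.5)

The orange capsule was at about (15.1, 5.9) and moved to about (14.5, 3.4).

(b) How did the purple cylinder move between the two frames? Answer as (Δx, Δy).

(-0.5, -0.9)

The purple cylinder started near (5.7, 5.5) and ended near (5.2, 4.6).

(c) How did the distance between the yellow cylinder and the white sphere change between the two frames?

+3.7

The distance was about 6.2 in the first image and 9.9 in the second, so they moved 3.7 units further apart.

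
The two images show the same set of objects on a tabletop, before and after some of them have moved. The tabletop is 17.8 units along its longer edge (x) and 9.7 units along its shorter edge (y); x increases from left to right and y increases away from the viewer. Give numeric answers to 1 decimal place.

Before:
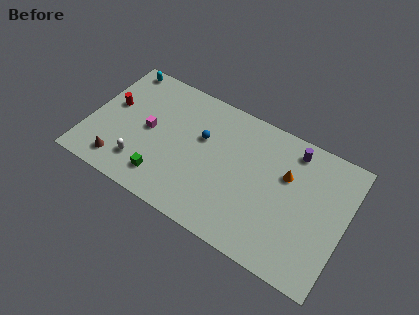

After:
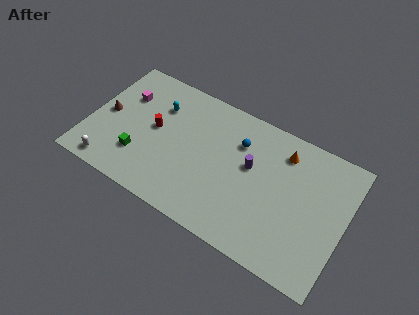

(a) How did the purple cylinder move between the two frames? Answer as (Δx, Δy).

(-2.6, -2.6)

The purple cylinder started near (13.8, 8.3) and ended near (11.2, 5.7).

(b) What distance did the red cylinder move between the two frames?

3.1

From (1.4, 5.6) to (4.5, 5.2), the red cylinder covered √(3.1² + 0.4²) ≈ 3.1 units.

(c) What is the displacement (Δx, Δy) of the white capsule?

(-2.0, -1.1)

The white capsule started near (4.0, 2.2) and ended near (2.0, 1.1).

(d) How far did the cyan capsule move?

3.6

From (1.4, 8.8) to (4.5, 7.0), the cyan capsule covered √(3.1² + 1.8²) ≈ 3.6 units.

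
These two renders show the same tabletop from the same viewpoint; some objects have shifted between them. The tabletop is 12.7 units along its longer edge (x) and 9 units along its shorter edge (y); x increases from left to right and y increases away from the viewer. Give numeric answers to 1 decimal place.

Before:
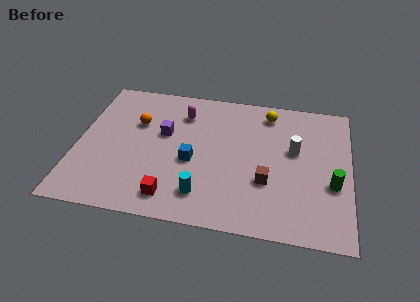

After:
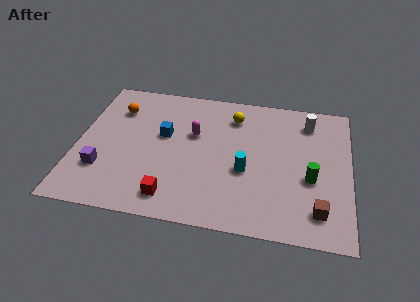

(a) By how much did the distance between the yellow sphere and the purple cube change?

+2.1

They were about 5.3 units apart before and 7.4 after — 2.1 units further apart.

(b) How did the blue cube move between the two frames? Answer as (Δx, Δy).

(-1.4, 1.5)

The blue cube started near (5.4, 3.8) and ended near (4.0, 5.3).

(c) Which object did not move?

the red cube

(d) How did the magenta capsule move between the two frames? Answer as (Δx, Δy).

(0.6, -1.3)

The magenta capsule was at about (4.8, 6.9) and moved to about (5.4, 5.6).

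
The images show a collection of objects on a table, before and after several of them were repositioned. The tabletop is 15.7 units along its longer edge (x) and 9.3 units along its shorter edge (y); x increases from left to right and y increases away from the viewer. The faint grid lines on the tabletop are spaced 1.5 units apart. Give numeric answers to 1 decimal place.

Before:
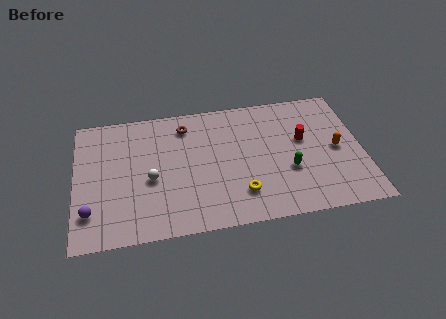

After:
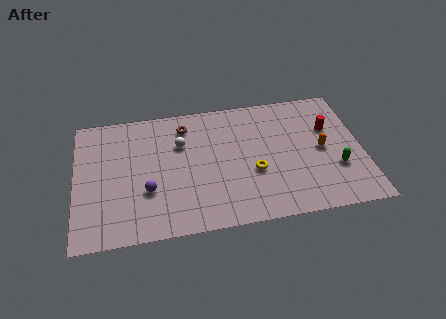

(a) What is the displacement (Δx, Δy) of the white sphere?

(1.7, 2.3)

The white sphere started near (4.1, 4.0) and ended near (5.8, 6.3).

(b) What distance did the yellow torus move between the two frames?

1.6

The yellow torus was near (8.9, 2.2) before and (9.7, 3.6) after, so it travelled √(0.8² + 1.4²) ≈ 1.6 units.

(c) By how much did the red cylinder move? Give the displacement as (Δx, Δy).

(1.5, 0.6)

The red cylinder started near (12.5, 5.5) and ended near (14.0, 6.1).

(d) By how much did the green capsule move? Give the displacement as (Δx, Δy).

(2.6, -0.3)

The green capsule was at about (11.6, 3.4) and moved to about (14.2, 3.1).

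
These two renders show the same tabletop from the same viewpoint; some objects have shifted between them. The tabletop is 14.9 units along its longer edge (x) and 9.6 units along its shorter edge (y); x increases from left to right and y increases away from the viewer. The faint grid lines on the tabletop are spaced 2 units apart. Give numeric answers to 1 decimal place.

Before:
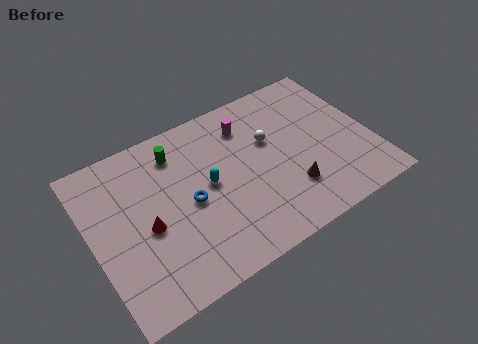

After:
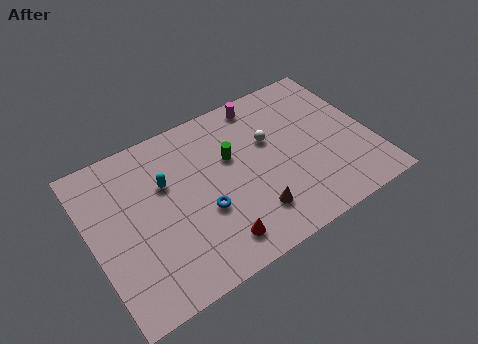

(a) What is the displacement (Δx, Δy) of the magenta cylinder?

(1.0, 1.0)

The magenta cylinder started near (8.7, 7.5) and ended near (9.7, 8.5).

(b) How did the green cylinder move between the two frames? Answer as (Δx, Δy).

(2.7, -1.7)

The green cylinder was at about (4.9, 7.7) and moved to about (7.6, 6.0).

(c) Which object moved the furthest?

the red cone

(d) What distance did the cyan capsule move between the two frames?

2.4

From (6.2, 5.0) to (4.1, 6.2), the cyan capsule covered √(2.1² + 1.2²) ≈ 2.4 units.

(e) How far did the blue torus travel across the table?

1.1

The blue torus was near (5.1, 4.5) before and (5.7, 3.6) after, so it travelled √(0.6² + 0.9²) ≈ 1.1 units.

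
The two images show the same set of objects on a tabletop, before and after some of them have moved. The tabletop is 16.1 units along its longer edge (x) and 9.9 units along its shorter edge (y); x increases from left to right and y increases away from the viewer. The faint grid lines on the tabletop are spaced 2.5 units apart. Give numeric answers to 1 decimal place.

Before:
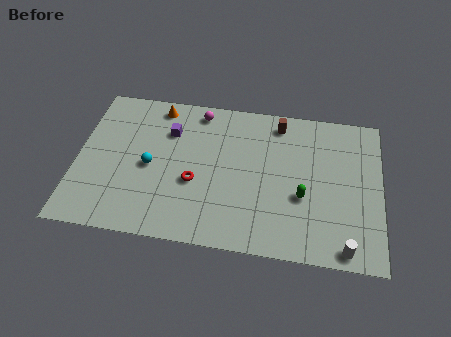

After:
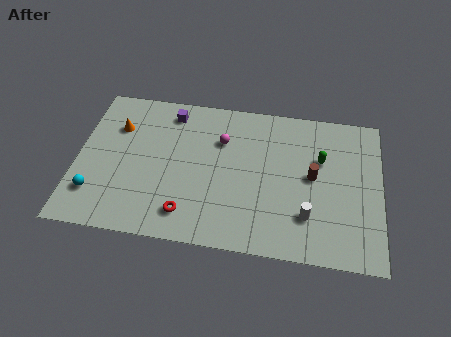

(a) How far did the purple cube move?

1.3

The purple cube was near (4.8, 7.1) before and (4.8, 8.4) after, so it travelled √(0.0² + 1.3²) ≈ 1.3 units.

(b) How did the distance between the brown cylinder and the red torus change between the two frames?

+1.0

They were about 6.3 units apart before and 7.3 after — 1.0 units further apart.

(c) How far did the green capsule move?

2.8

From (12.0, 3.8) to (12.9, 6.4), the green capsule covered √(0.9² + 2.6²) ≈ 2.8 units.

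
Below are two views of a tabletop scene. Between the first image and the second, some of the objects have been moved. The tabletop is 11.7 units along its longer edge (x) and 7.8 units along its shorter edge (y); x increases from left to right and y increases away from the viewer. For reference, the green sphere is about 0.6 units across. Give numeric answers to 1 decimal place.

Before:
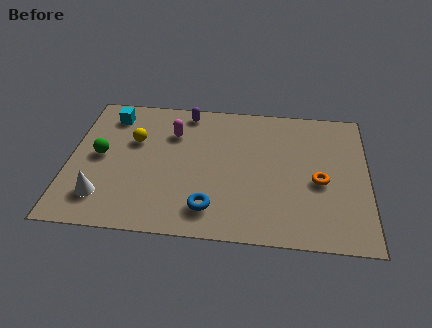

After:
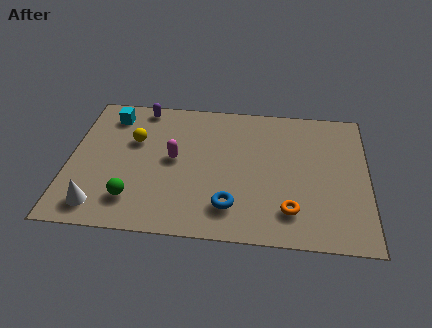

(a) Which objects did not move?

the yellow sphere and the cyan cube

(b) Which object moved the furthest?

the green sphere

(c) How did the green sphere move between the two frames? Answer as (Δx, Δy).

(1.4, -2.3)

The green sphere was at about (1.2, 4.0) and moved to about (2.6, 1.7).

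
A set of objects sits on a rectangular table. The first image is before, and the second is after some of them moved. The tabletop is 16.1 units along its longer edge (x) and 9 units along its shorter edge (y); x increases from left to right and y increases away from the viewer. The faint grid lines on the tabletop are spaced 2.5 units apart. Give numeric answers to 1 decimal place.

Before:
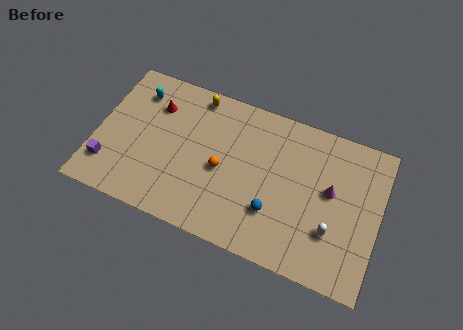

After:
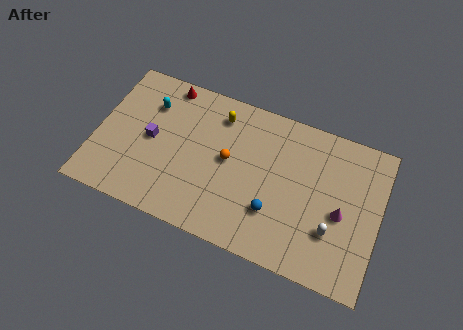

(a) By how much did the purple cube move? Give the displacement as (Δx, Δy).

(2.2, 2.4)

The purple cube started near (0.9, 2.1) and ended near (3.1, 4.5).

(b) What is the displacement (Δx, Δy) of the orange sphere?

(0.3, 0.7)

From the two frames, the orange sphere sits at roughly (7.2, 4.1) before and (7.5, 4.8) after.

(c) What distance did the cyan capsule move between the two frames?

0.9

From (2.0, 7.1) to (2.8, 6.6), the cyan capsule covered √(0.8² + 0.5²) ≈ 0.9 units.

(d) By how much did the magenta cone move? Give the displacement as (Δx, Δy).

(0.7, -1.1)

The magenta cone was at about (13.3, 5.1) and moved to about (14.0, 4.0).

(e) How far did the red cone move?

1.6

The red cone moved from about (3.1, 6.6) to (3.6, 8.1), a distance of √(0.5² + 1.5²) ≈ 1.6.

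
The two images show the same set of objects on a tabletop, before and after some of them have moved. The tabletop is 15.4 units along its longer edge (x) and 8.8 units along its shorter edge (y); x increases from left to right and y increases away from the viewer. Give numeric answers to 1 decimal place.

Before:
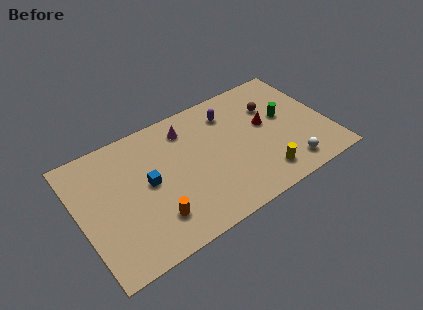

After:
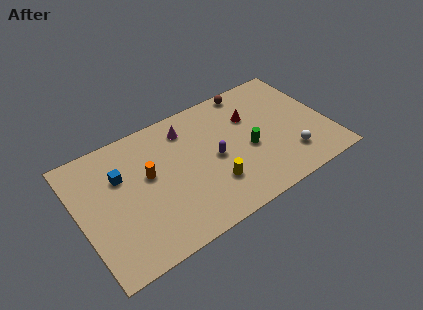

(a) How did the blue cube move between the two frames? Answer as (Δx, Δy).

(-1.5, 1.3)

The blue cube started near (4.2, 4.6) and ended near (2.7, 5.9).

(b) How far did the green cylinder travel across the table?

2.8

The green cylinder moved from about (12.9, 5.0) to (10.4, 3.8), a distance of √(2.5² + 1.2²) ≈ 2.8.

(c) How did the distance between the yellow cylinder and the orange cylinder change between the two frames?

-2.3

Before: roughly 6.7 units apart; after: 4.4. That's 2.3 units closer together.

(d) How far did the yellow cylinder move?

3.1

From (10.9, 1.6) to (7.9, 2.5), the yellow cylinder covered √(3.0² + 0.9²) ≈ 3.1 units.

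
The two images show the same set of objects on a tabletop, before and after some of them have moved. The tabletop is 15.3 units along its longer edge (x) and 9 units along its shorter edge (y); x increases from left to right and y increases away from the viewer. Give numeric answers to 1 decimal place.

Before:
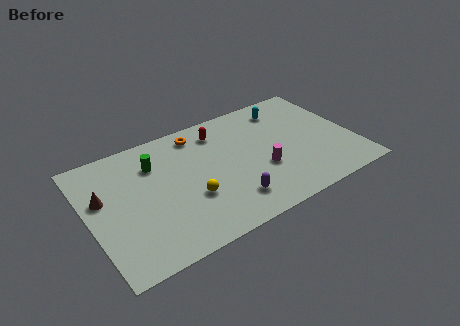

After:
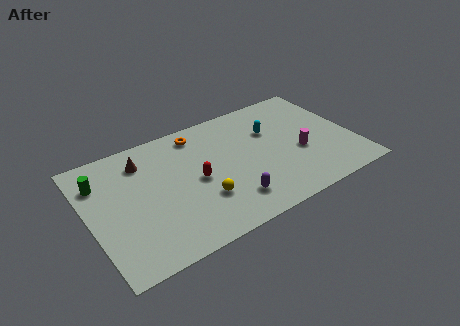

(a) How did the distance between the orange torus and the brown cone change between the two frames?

-2.8

The distance was about 6.2 in the first image and 3.4 in the second, so they moved 2.8 units closer together.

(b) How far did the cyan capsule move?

1.8

The cyan capsule was near (11.9, 7.4) before and (10.8, 6.0) after, so it travelled √(1.1² + 1.4²) ≈ 1.8 units.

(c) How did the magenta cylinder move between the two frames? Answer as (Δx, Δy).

(2.3, 0.3)

The magenta cylinder started near (9.8, 3.3) and ended near (12.1, 3.6).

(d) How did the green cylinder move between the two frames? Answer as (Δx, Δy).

(-3.1, 0.1)

The green cylinder started near (4.0, 6.6) and ended near (0.9, 6.7).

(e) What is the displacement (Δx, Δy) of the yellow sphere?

(0.6, -0.4)

The yellow sphere was at about (5.6, 3.2) and moved to about (6.2, 2.8).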